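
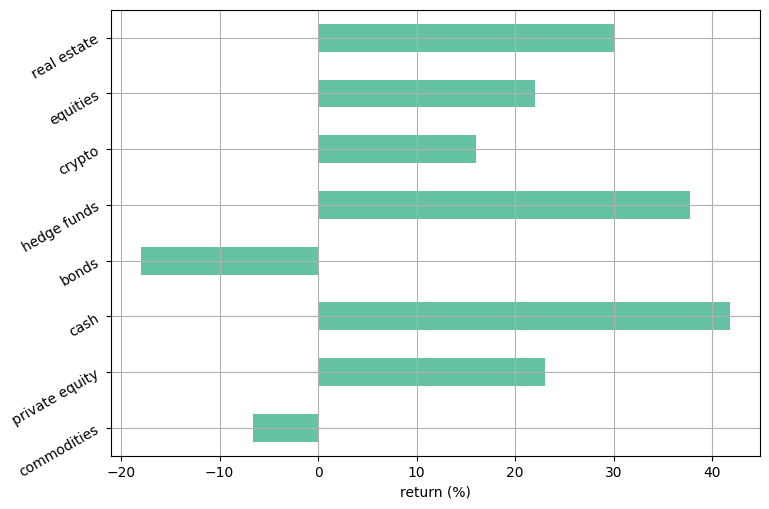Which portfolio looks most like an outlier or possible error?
bonds

bonds ≈ -20; the rest sit between ≈ -5 and ≈ 40.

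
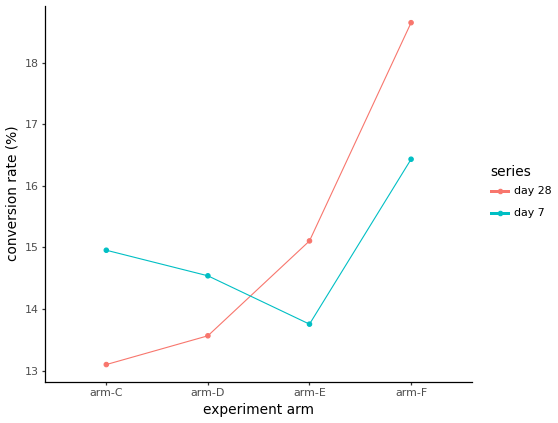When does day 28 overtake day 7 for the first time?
arm-E

arm-D: day 28 ≈ 13.5 vs day 7 ≈ 14.5 (not yet); arm-E: day 28 ≈ 15.0 vs day 7 ≈ 14.0 (first crossover).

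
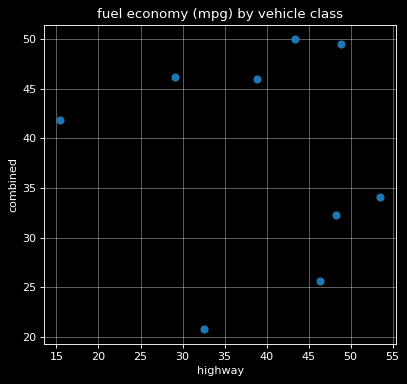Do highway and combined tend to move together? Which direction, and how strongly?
no clear correlation

Points are roughly uncorrelated; weak (|r| ≈ 0.1).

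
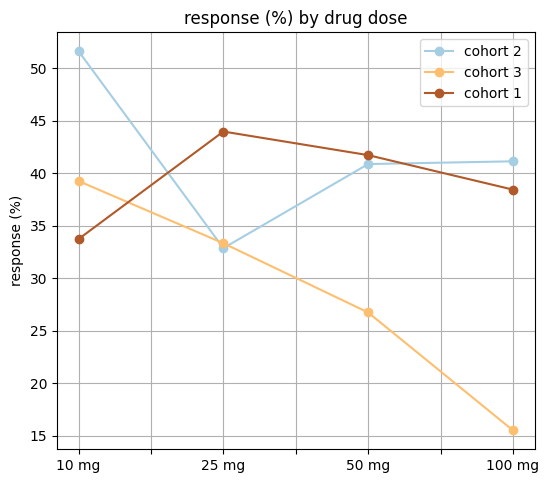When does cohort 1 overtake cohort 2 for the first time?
25 mg

10 mg: cohort 1 ≈ 35 vs cohort 2 ≈ 50 (not yet); 25 mg: cohort 1 ≈ 45 vs cohort 2 ≈ 35 (first crossover).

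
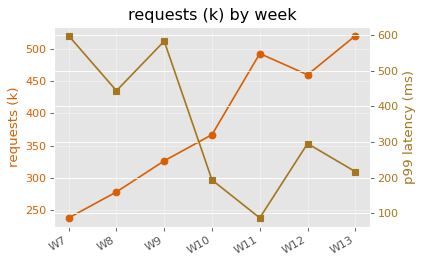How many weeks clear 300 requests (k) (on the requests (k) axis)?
Above 300: W9, W10, W11, W12, W13.

5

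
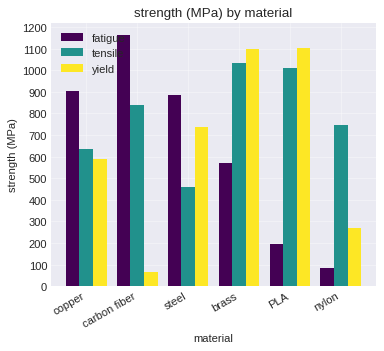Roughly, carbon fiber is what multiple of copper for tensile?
≈ 1.33×

carbon fiber ≈ 800, copper ≈ 600; 800/600 ≈ 1.33.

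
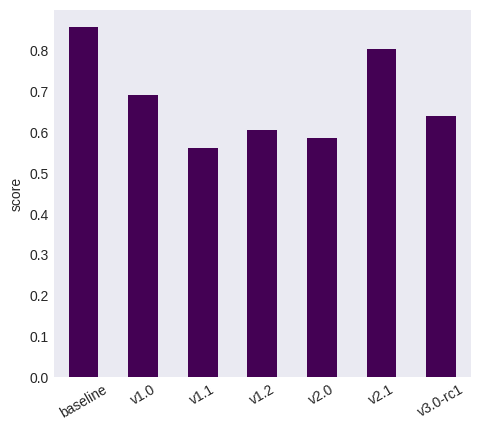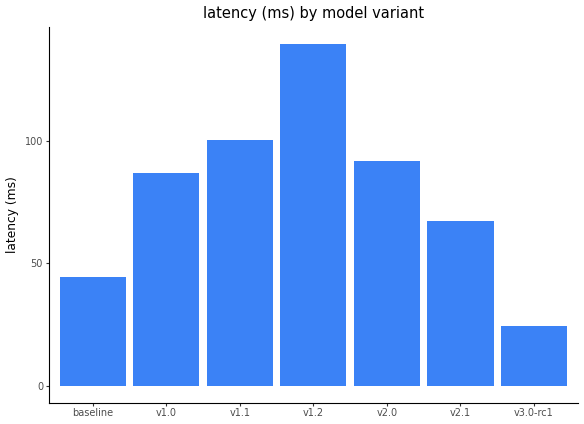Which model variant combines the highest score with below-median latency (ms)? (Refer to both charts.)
Chart 2 median latency (ms) ≈ 80; below-median model variants: baseline, v2.1, v3.0-rc1. Among those, baseline has the highest score (≈ 0.9).

baseline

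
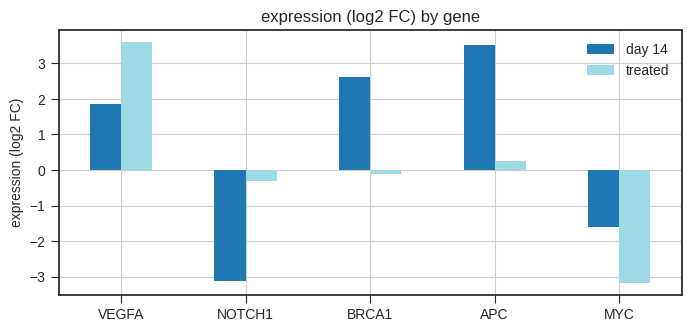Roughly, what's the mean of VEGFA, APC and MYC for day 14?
(2 + 4 + -2) / 3 ≈ 1.

≈ 1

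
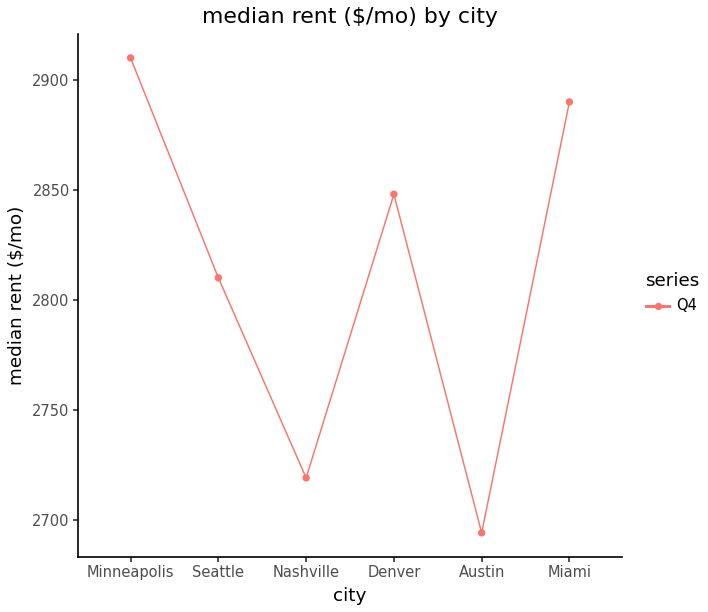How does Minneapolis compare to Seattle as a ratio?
Minneapolis ≈ 2920, Seattle ≈ 2800; 2920/2800 ≈ 1.04.

≈ 1.04×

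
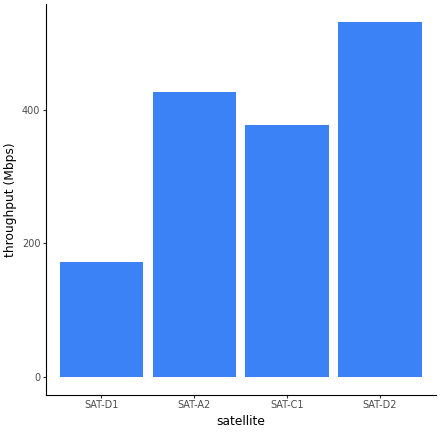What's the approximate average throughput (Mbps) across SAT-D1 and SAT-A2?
≈ 300

(150 + 450) / 2 ≈ 300.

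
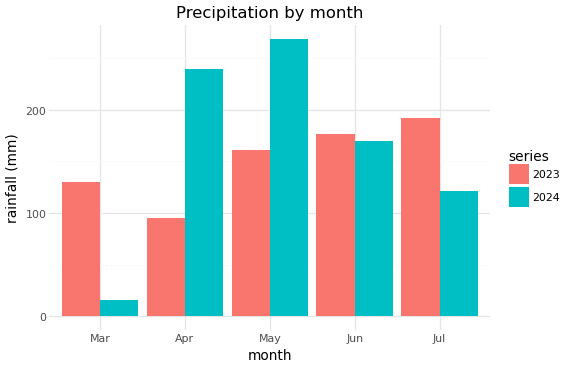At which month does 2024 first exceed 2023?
Mar: 2024 ≈ 25 vs 2023 ≈ 125 (not yet); Apr: 2024 ≈ 250 vs 2023 ≈ 100 (first crossover).

Apr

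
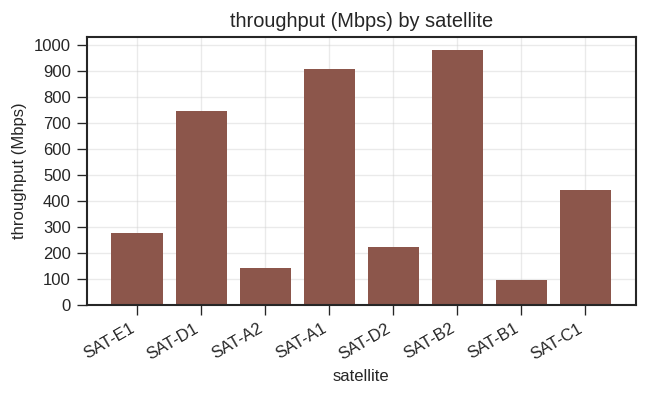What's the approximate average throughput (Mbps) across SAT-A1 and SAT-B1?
(900 + 100) / 2 ≈ 500.

≈ 500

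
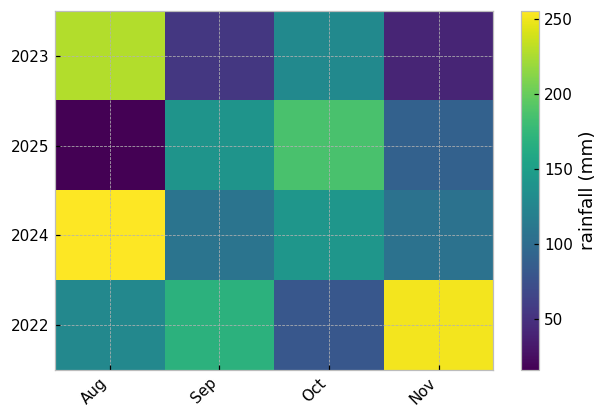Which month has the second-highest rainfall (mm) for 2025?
Sep

Top 3 for 2025: Oct ≈ 180, Sep ≈ 140, Nov ≈ 100.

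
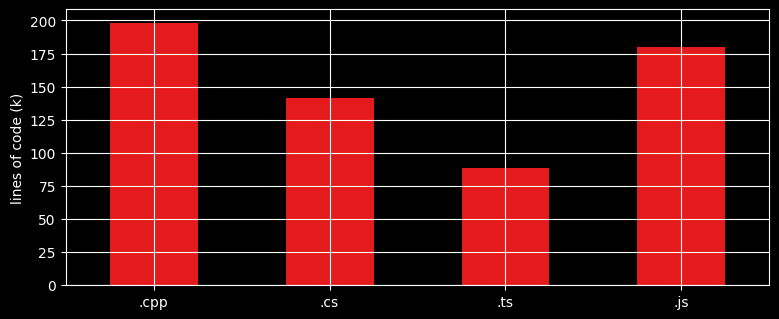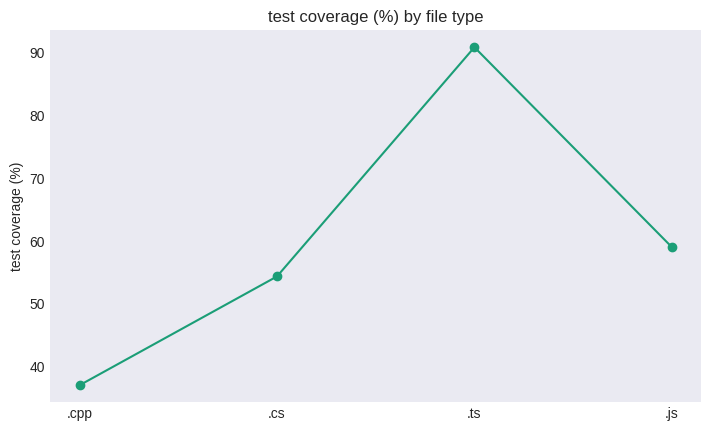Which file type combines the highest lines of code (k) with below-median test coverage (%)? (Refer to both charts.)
.cpp

Chart 2 median test coverage (%) ≈ 60; below-median file types: .cpp, .cs. Among those, .cpp has the highest lines of code (k) (≈ 200).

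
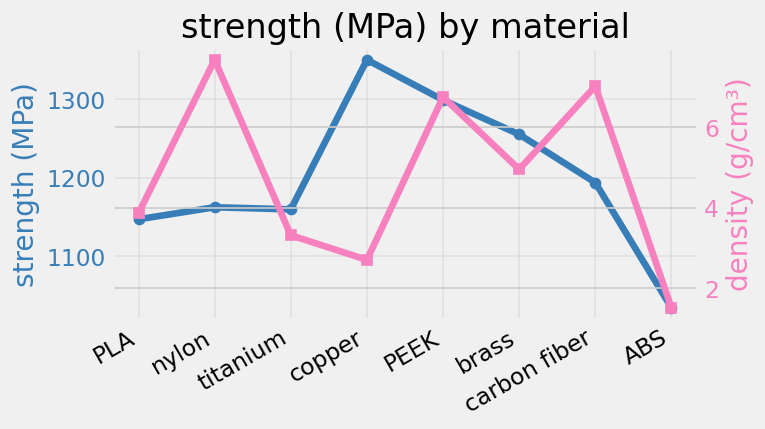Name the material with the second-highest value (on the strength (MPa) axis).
Top 3 (on the strength (MPa) axis): copper ≈ 1350, PEEK ≈ 1300, brass ≈ 1250.

PEEK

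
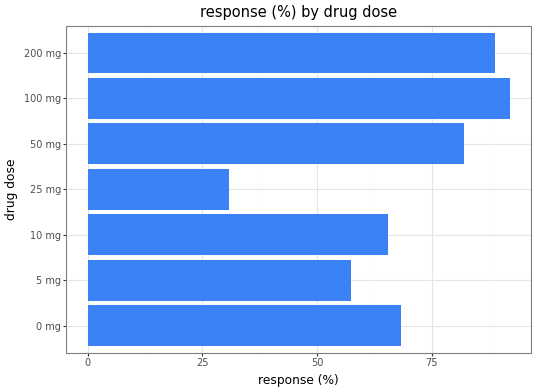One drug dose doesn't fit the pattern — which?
25 mg

25 mg ≈ 30; the rest sit between ≈ 60 and ≈ 90.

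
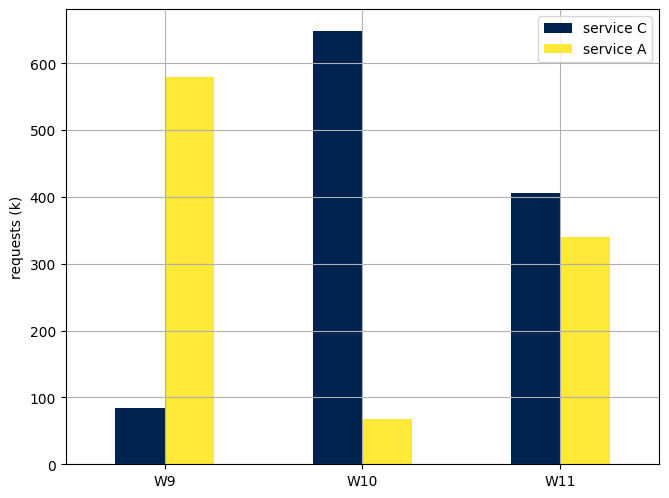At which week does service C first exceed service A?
W10

W9: service C ≈ 100 vs service A ≈ 600 (not yet); W10: service C ≈ 600 vs service A ≈ 100 (first crossover).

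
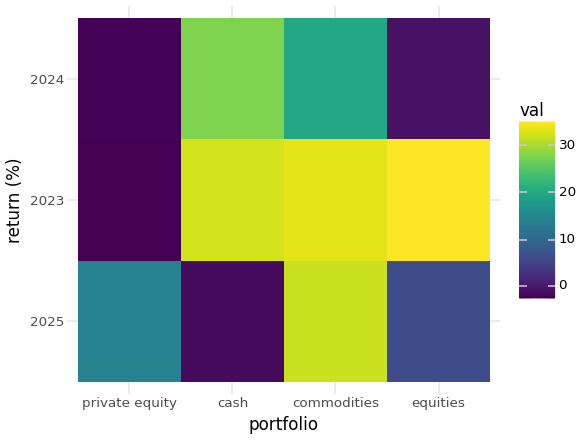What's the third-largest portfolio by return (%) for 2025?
equities

Top 4 for 2025: commodities ≈ 30, private equity ≈ 15, equities ≈ 5, cash ≈ 0.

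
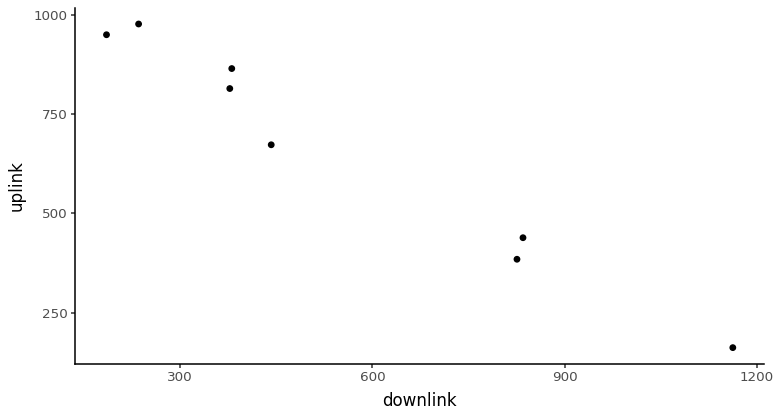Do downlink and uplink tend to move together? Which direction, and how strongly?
Points are negatively correlated; strong (|r| ≈ 1.0).

negative, strong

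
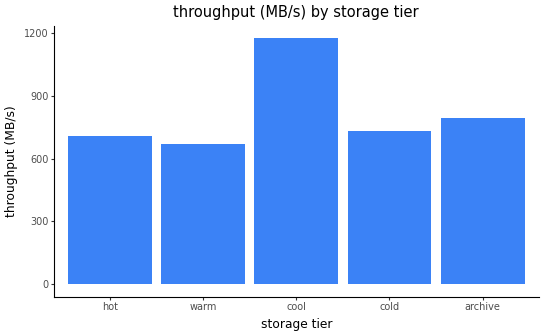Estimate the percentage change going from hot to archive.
hot ≈ 700, archive ≈ 800; (800 − 700) / 700 ≈ +14.3%.

≈ +14.3%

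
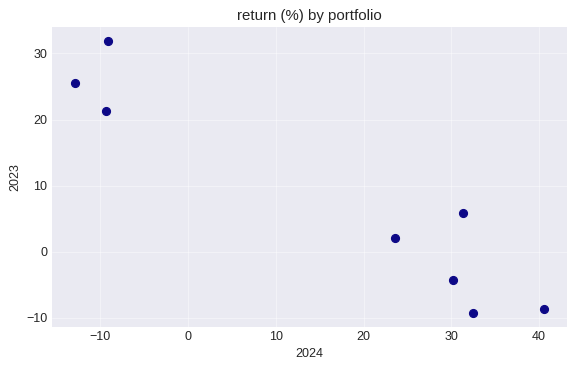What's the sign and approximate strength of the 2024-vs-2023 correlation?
Points are negatively correlated; strong (|r| ≈ 1.0).

negative, strong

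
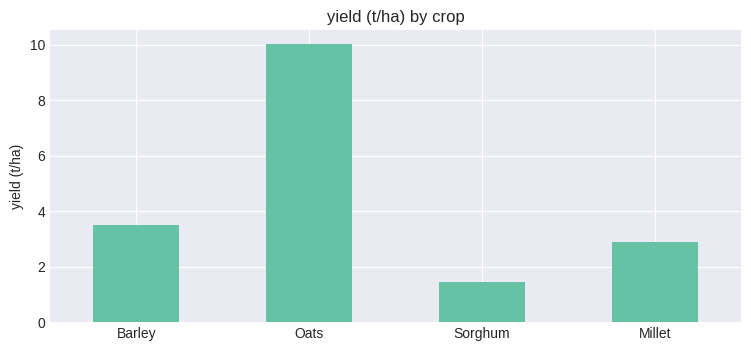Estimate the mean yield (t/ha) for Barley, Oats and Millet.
(4 + 10 + 3) / 3 ≈ 6.

≈ 6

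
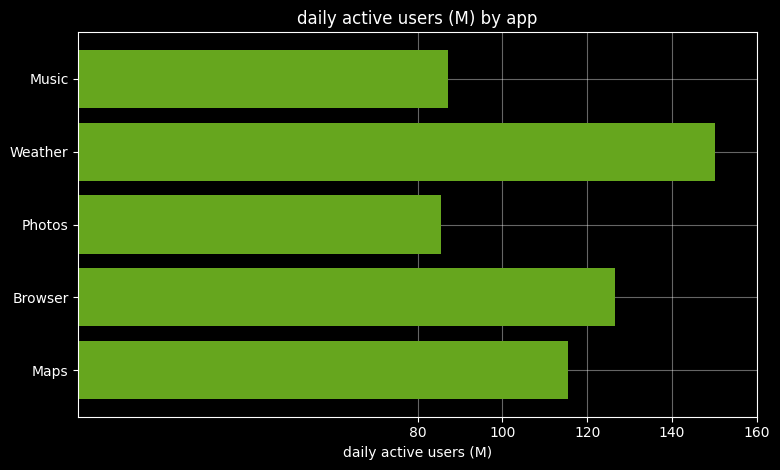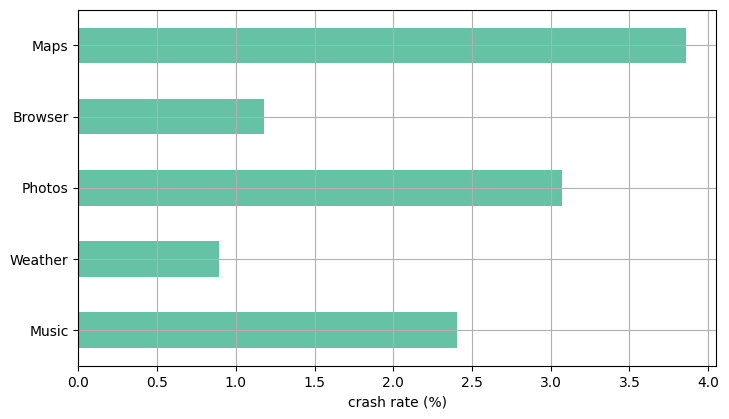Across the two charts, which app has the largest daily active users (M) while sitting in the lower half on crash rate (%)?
Weather

Chart 2 median crash rate (%) ≈ 2.5; below-median apps: Weather, Browser. Among those, Weather has the highest daily active users (M) (≈ 160).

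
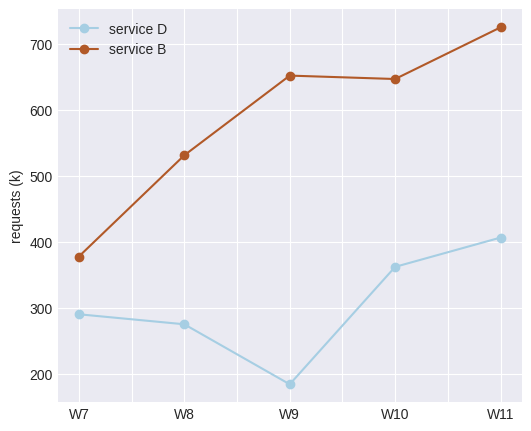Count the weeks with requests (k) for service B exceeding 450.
Above 450: W8, W9, W10, W11.

4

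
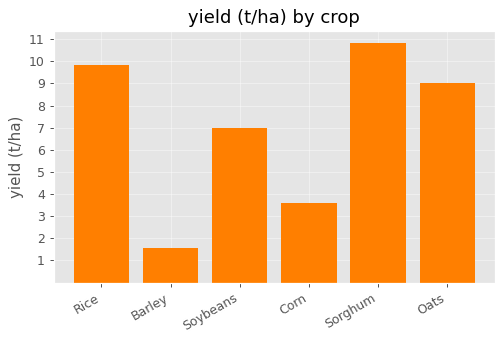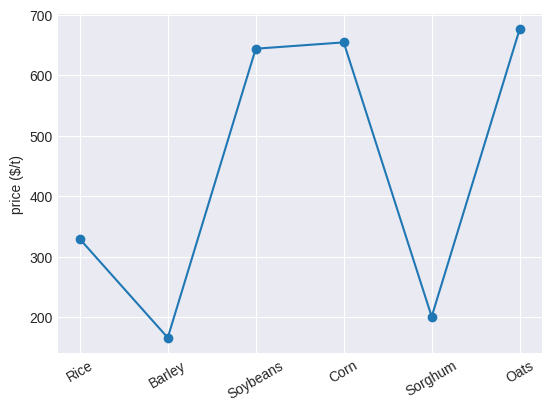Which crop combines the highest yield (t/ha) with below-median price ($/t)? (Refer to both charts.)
Chart 2 median price ($/t) ≈ 500; below-median crops: Rice, Barley, Sorghum. Among those, Sorghum has the highest yield (t/ha) (≈ 11).

Sorghum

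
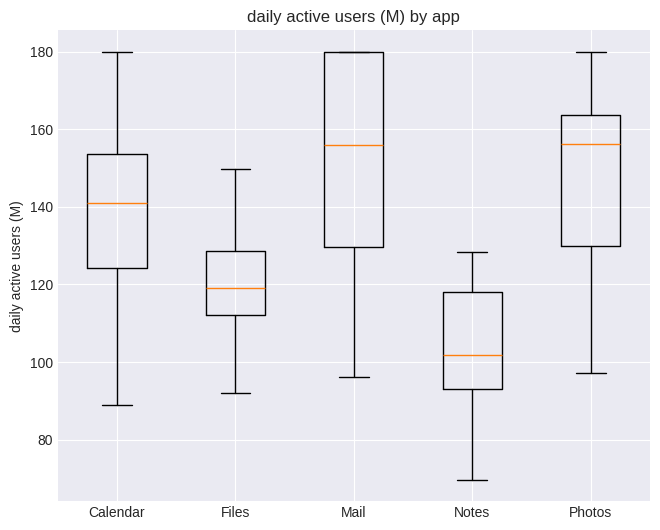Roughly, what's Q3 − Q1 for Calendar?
≈ 30

Q3 ≈ 150, Q1 ≈ 120; IQR ≈ 30.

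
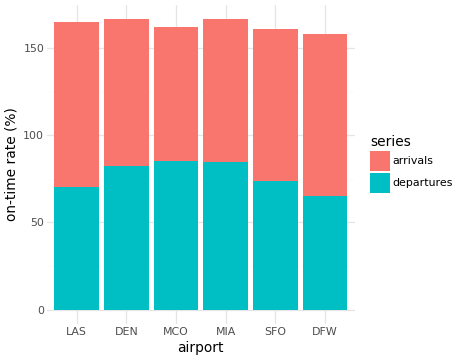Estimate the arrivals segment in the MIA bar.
arrivals top ≈ 160, bottom ≈ 80; segment ≈ 80.

≈ 80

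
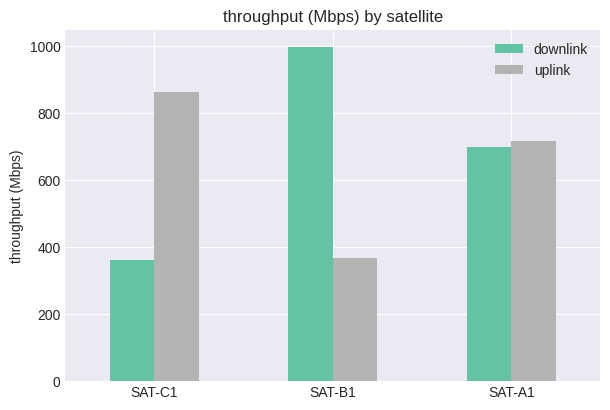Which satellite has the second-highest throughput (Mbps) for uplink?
Top 3 for uplink: SAT-C1 ≈ 900, SAT-A1 ≈ 700, SAT-B1 ≈ 400.

SAT-A1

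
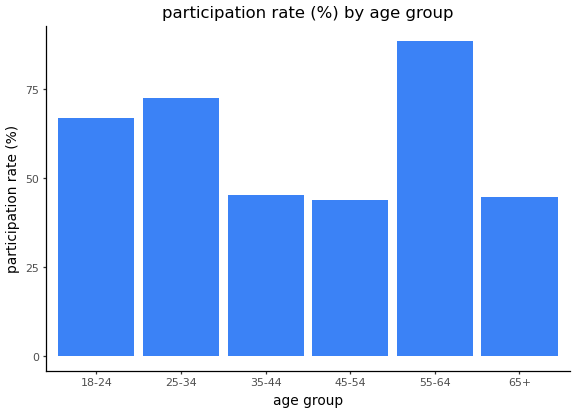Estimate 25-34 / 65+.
≈ 1.75×

25-34 ≈ 70, 65+ ≈ 40; 70/40 ≈ 1.75.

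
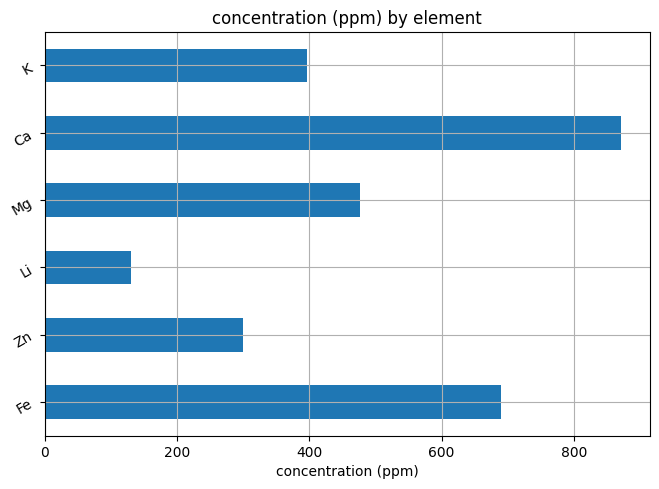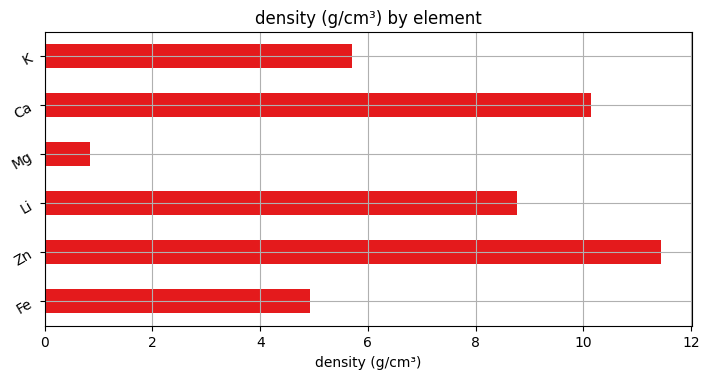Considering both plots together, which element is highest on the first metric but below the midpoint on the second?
Fe

Chart 2 median density (g/cm³) ≈ 8; below-median elements: Fe, Mg, K. Among those, Fe has the highest concentration (ppm) (≈ 700).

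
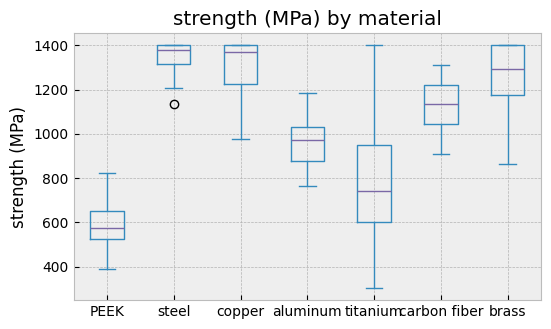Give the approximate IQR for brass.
Q3 ≈ 1400, Q1 ≈ 1200; IQR ≈ 200.

≈ 200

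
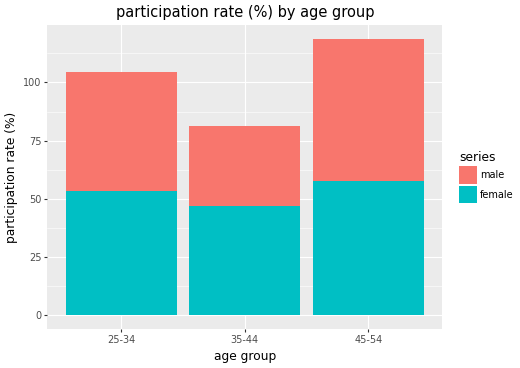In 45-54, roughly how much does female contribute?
≈ 60

female top ≈ 60, bottom ≈ 0; segment ≈ 60.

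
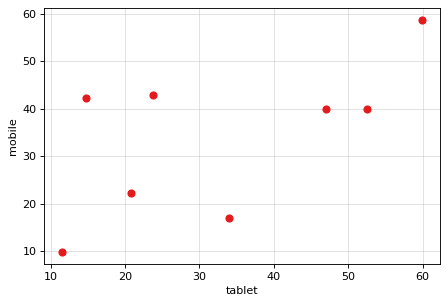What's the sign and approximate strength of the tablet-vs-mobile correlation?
positive, moderate

Points are positively correlated; moderate (|r| ≈ 0.6).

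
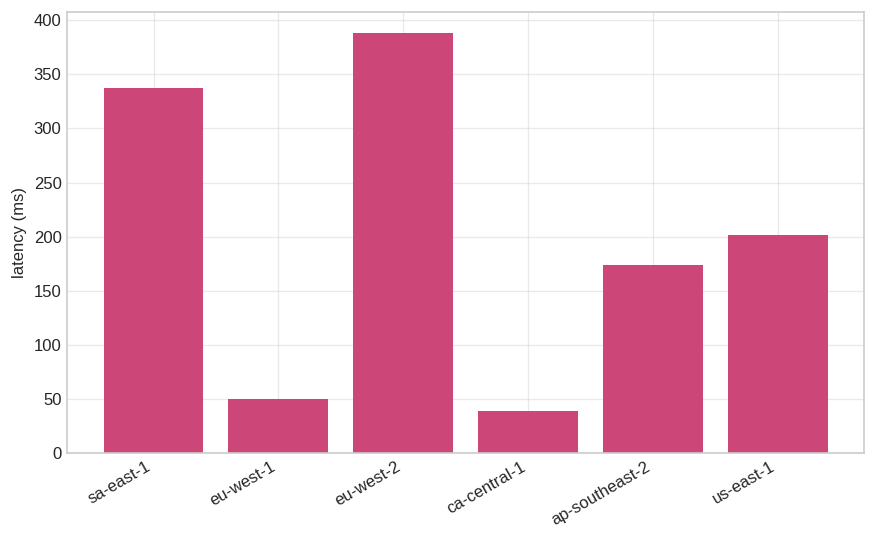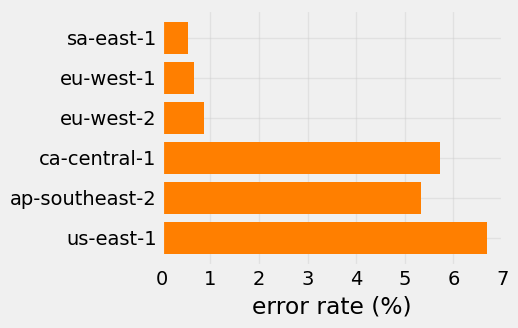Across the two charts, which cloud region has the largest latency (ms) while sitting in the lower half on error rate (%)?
eu-west-2

Chart 2 median error rate (%) ≈ 3; below-median cloud regions: sa-east-1, eu-west-1, eu-west-2. Among those, eu-west-2 has the highest latency (ms) (≈ 400).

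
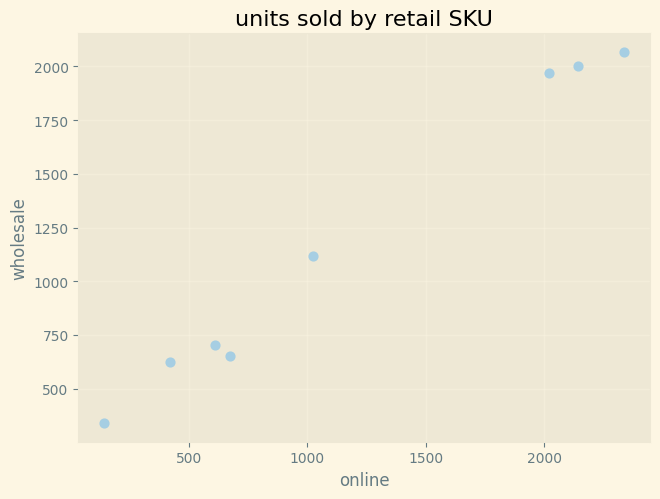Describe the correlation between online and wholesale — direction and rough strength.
Points are positively correlated; strong (|r| ≈ 1.0).

positive, strong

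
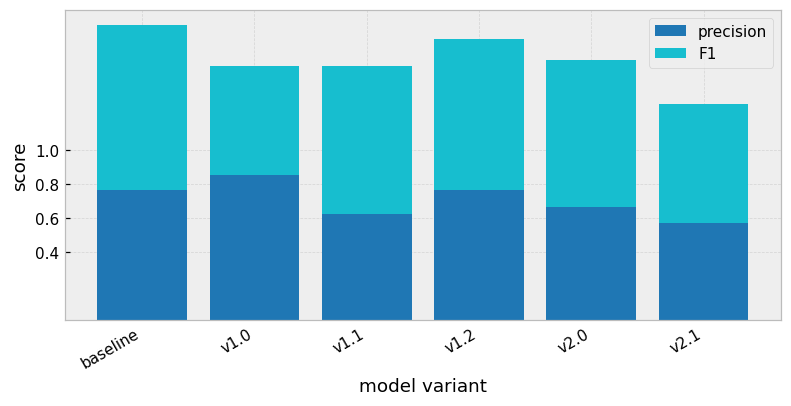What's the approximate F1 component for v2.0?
≈ 1.0

F1 top ≈ 1.6, bottom ≈ 0.6; segment ≈ 1.0.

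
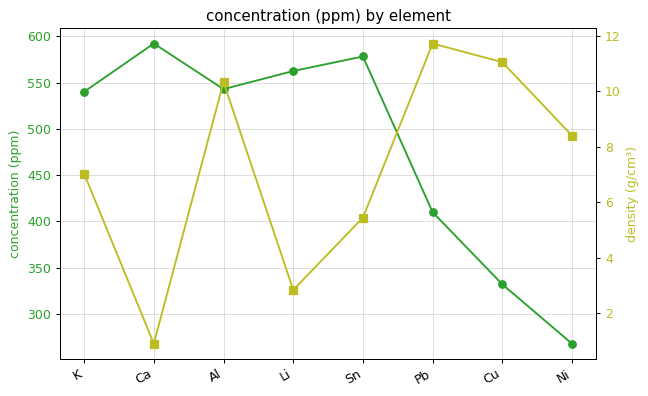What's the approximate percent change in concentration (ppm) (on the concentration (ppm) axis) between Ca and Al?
Ca ≈ 600, Al ≈ 550; (550 − 600) / 600 ≈ -8.3%.

≈ -8.3%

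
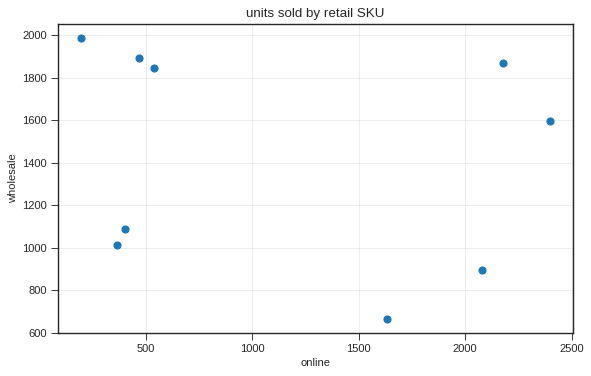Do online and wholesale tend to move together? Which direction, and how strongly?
no clear correlation

Points are roughly uncorrelated; weak (|r| ≈ 0.2).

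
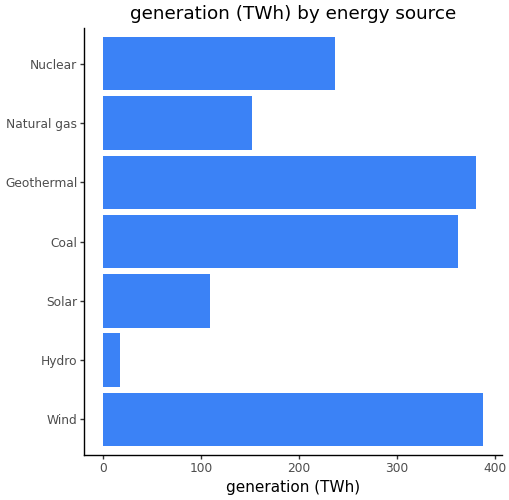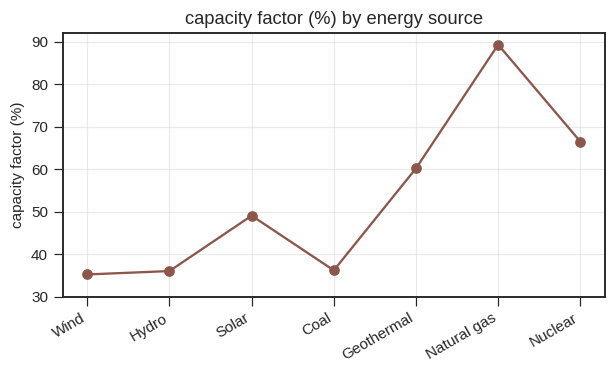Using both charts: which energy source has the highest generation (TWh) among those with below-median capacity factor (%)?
Wind

Chart 2 median capacity factor (%) ≈ 50; below-median energy sources: Wind, Hydro, Coal. Among those, Wind has the highest generation (TWh) (≈ 400).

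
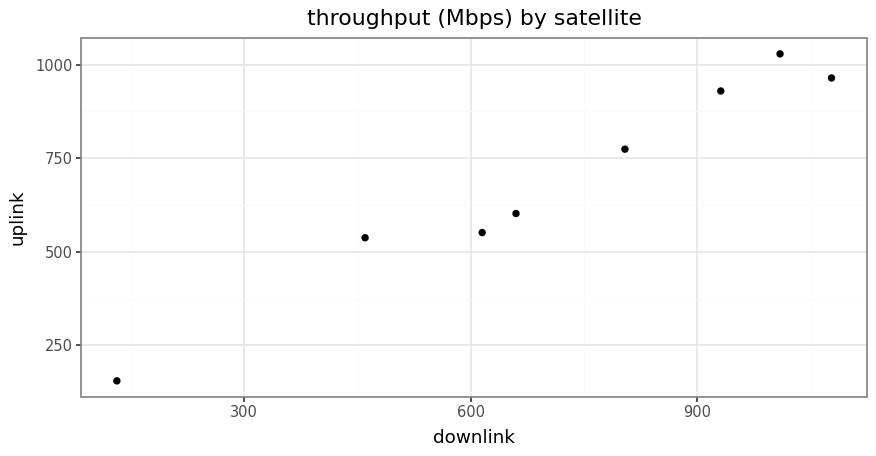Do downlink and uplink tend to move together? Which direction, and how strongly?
positive, strong

Points are positively correlated; strong (|r| ≈ 1.0).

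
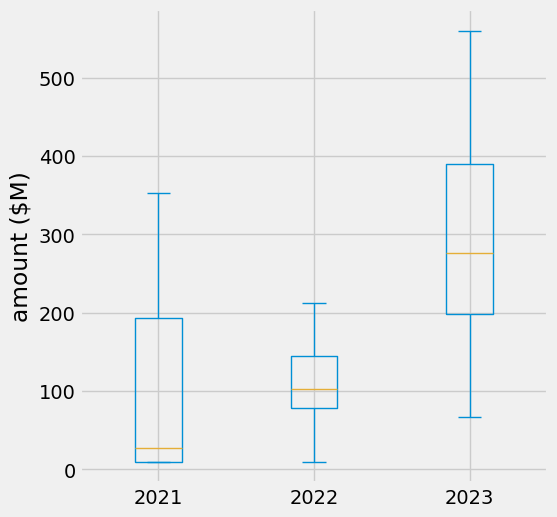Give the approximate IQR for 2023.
Q3 ≈ 400, Q1 ≈ 200; IQR ≈ 200.

≈ 200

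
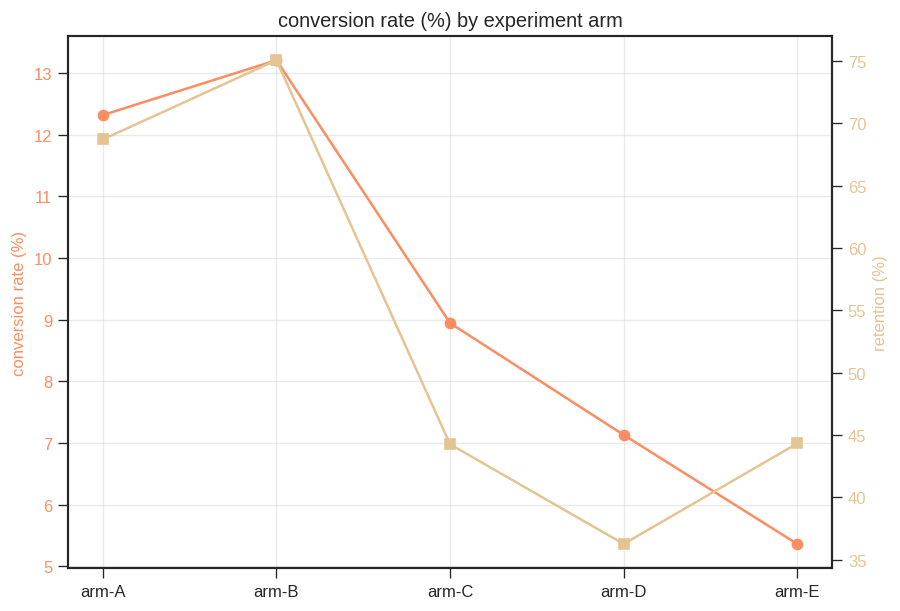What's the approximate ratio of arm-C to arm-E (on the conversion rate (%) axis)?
≈ 1.8×

arm-C ≈ 9, arm-E ≈ 5; 9/5 ≈ 1.8.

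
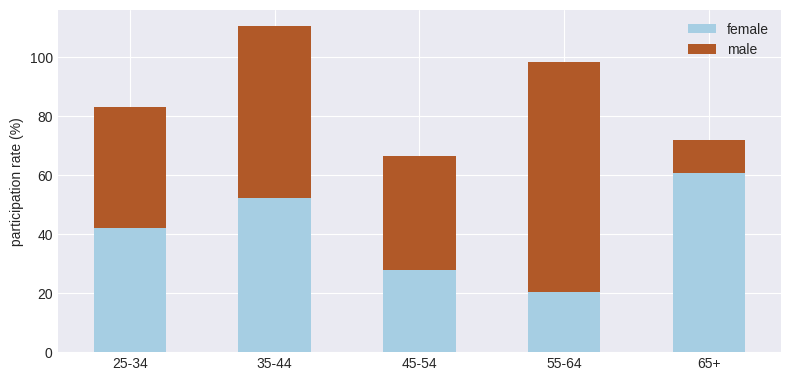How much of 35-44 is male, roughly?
male top ≈ 110, bottom ≈ 50; segment ≈ 60.

≈ 60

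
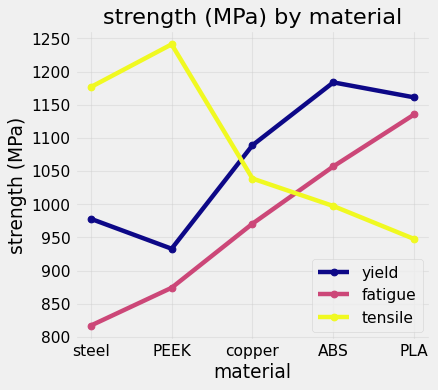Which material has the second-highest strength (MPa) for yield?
Top 3 for yield: ABS ≈ 1200, PLA ≈ 1150, copper ≈ 1100.

PLA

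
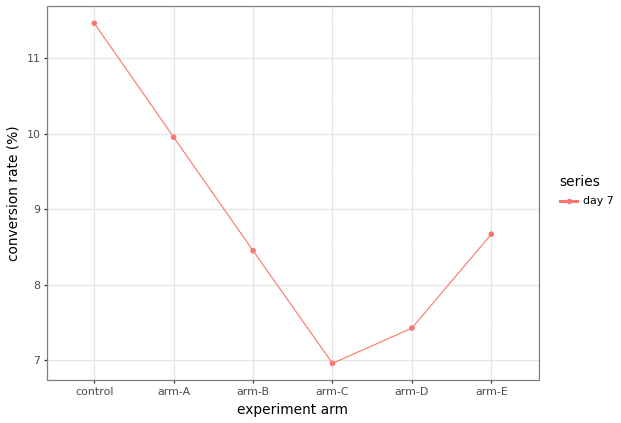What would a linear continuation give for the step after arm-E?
≈ 9.25

Last three: 7.0, 7.5, 8.5 → slope ≈ 0.75/step → next ≈ 9.25.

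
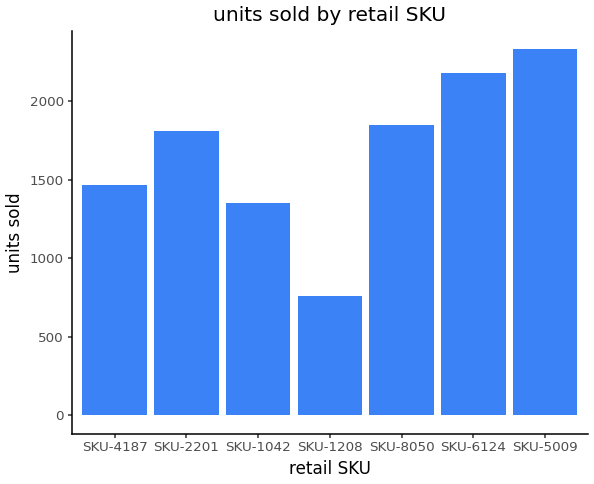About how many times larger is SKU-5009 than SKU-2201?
SKU-5009 ≈ 2400, SKU-2201 ≈ 1800; 2400/1800 ≈ 1.33.

≈ 1.33×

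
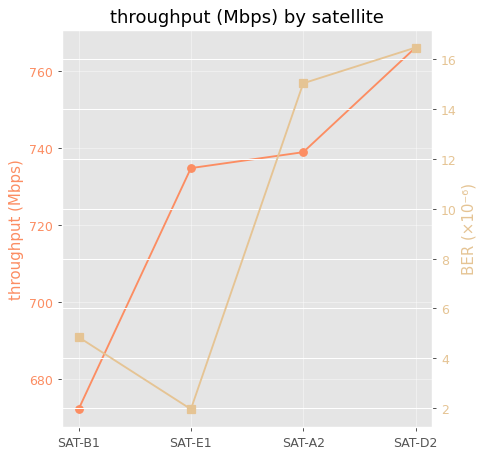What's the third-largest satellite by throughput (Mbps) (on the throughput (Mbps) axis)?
Top 4 (on the throughput (Mbps) axis): SAT-D2 ≈ 770, SAT-A2 ≈ 740, SAT-E1 ≈ 730, SAT-B1 ≈ 670.

SAT-E1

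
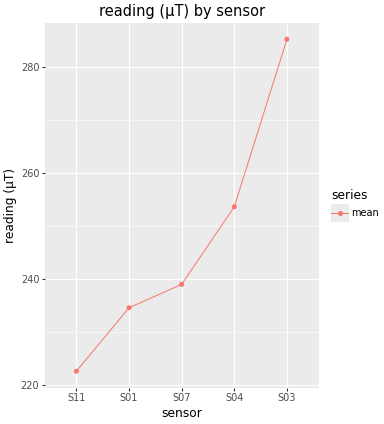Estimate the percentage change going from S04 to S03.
≈ +16%

S04 ≈ 250, S03 ≈ 290; (290 − 250) / 250 ≈ +16%.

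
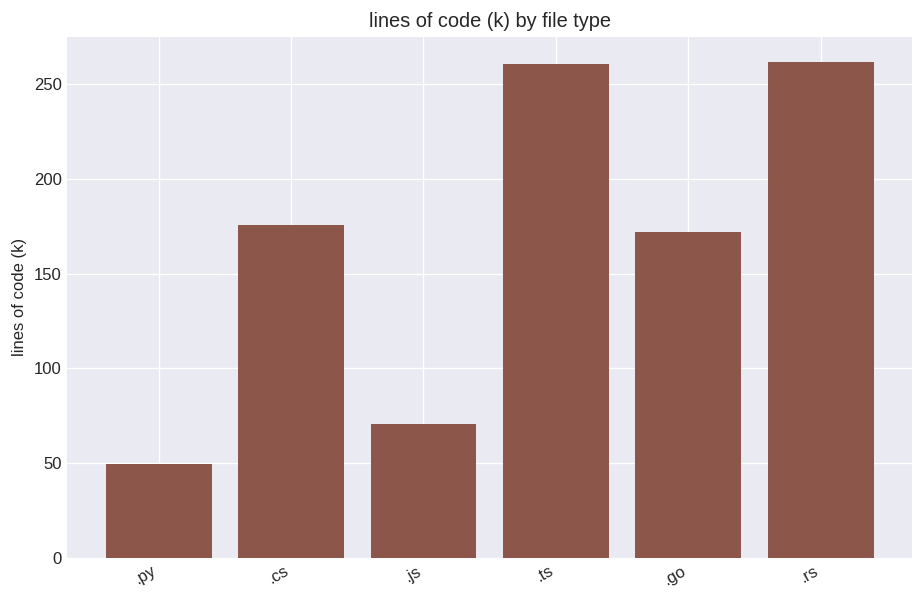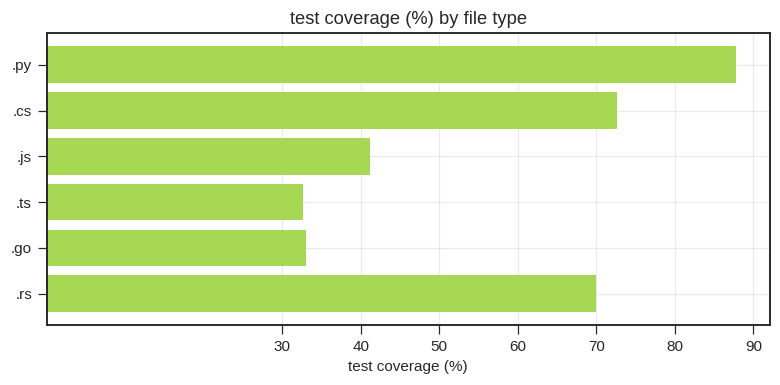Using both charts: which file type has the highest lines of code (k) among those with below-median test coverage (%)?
Chart 2 median test coverage (%) ≈ 60; below-median file types: .js, .ts, .go. Among those, .ts has the highest lines of code (k) (≈ 250).

.ts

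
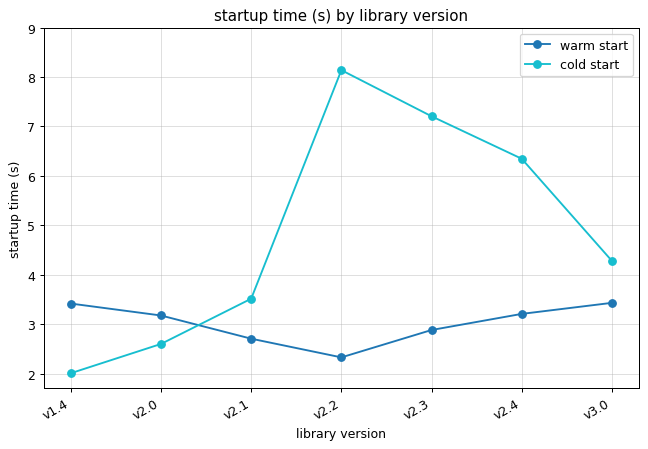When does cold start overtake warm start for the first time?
v2.1

v2.0: cold start ≈ 3 vs warm start ≈ 3 (not yet); v2.1: cold start ≈ 4 vs warm start ≈ 3 (first crossover).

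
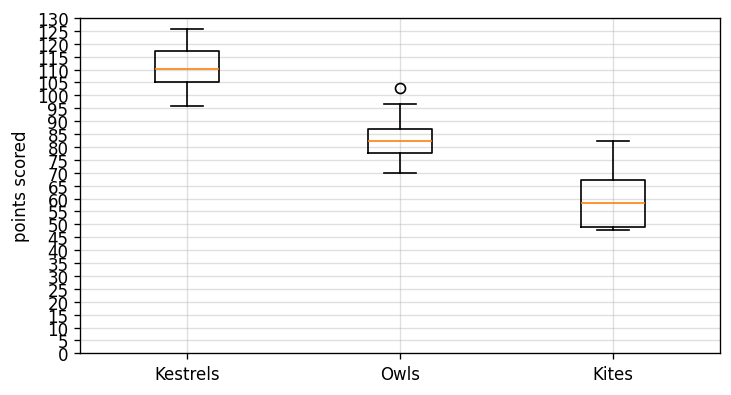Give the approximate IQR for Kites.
≈ 15

Q3 ≈ 65, Q1 ≈ 50; IQR ≈ 15.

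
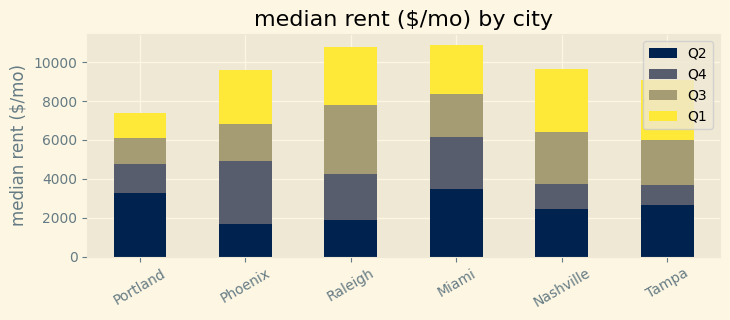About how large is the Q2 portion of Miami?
Q2 top ≈ 3000, bottom ≈ 0; segment ≈ 3000.

≈ 3000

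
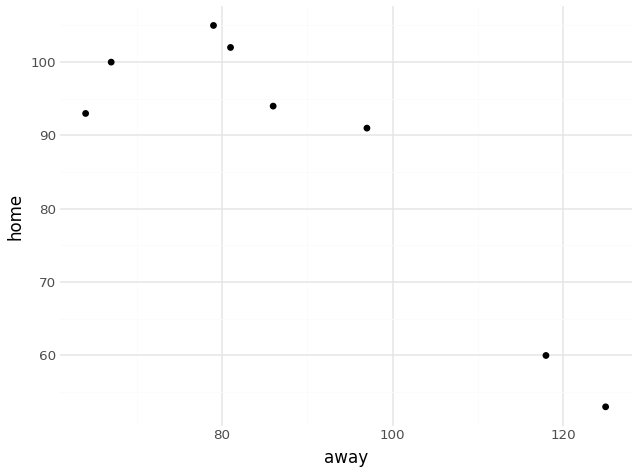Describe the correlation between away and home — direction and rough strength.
Points are negatively correlated; strong (|r| ≈ 0.9).

negative, strong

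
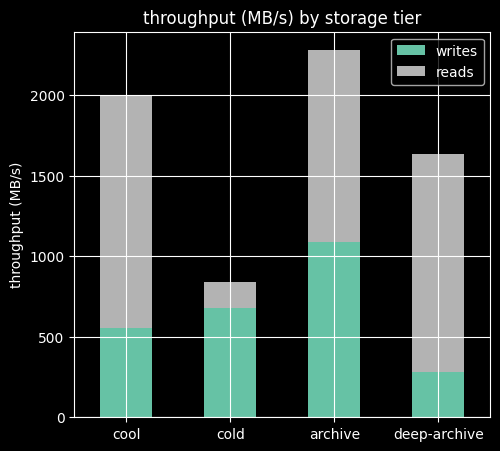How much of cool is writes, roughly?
writes top ≈ 600, bottom ≈ 0; segment ≈ 600.

≈ 600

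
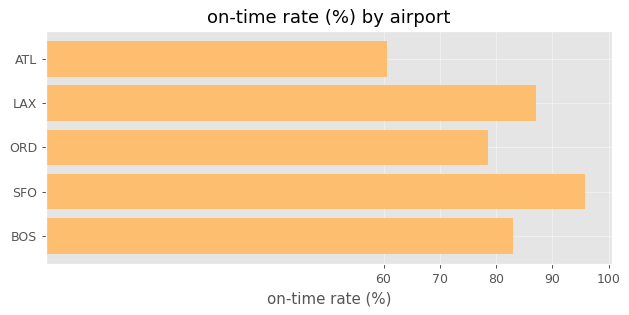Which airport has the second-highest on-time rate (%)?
Top 3: SFO ≈ 100, LAX ≈ 90, BOS ≈ 80.

LAX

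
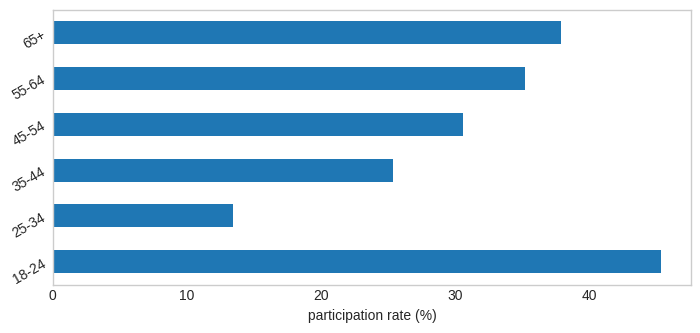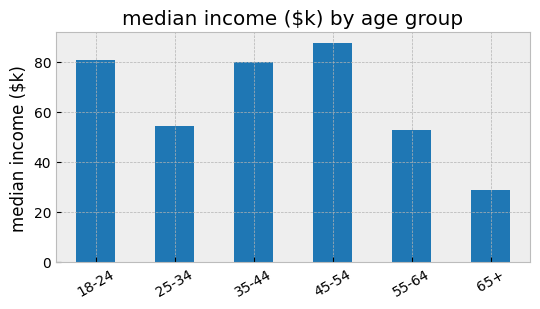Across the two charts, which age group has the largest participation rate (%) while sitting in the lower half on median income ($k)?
65+

Chart 2 median median income ($k) ≈ 70; below-median age groups: 25-34, 55-64, 65+. Among those, 65+ has the highest participation rate (%) (≈ 40).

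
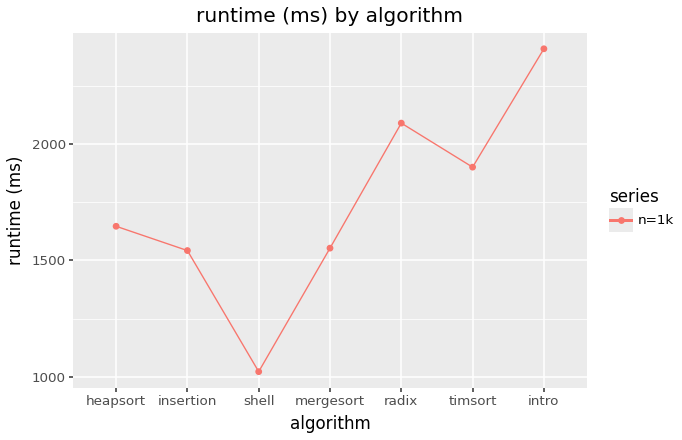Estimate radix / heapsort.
≈ 1.25×

radix ≈ 2000, heapsort ≈ 1600; 2000/1600 ≈ 1.25.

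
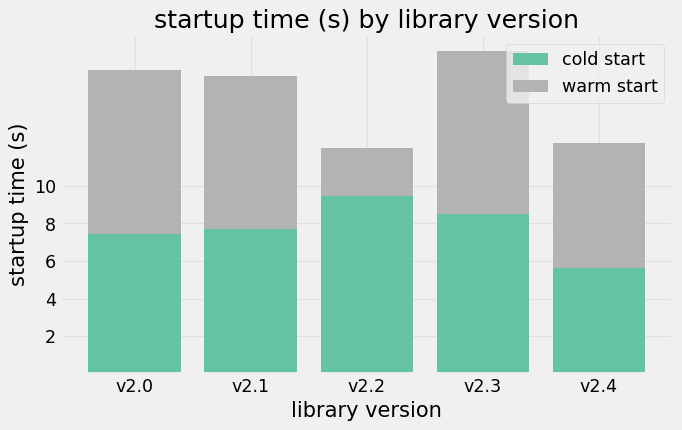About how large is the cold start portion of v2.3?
cold start top ≈ 8, bottom ≈ 0; segment ≈ 8.

≈ 8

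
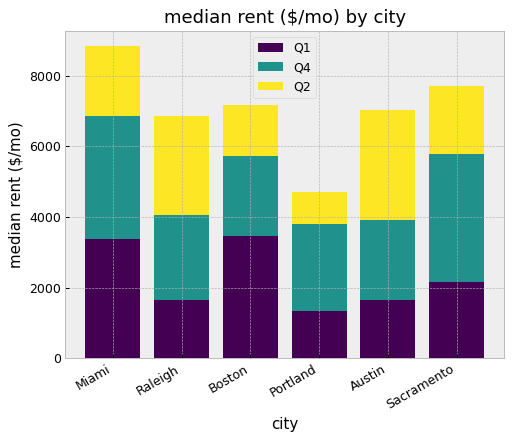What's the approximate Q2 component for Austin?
≈ 3000

Q2 top ≈ 7000, bottom ≈ 4000; segment ≈ 3000.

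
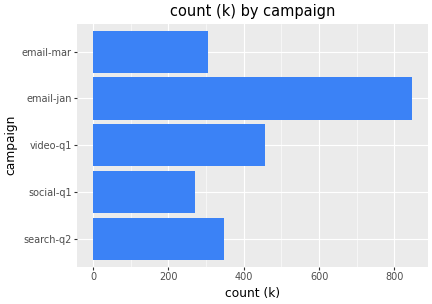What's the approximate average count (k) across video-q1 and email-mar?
(500 + 300) / 2 ≈ 400.

≈ 400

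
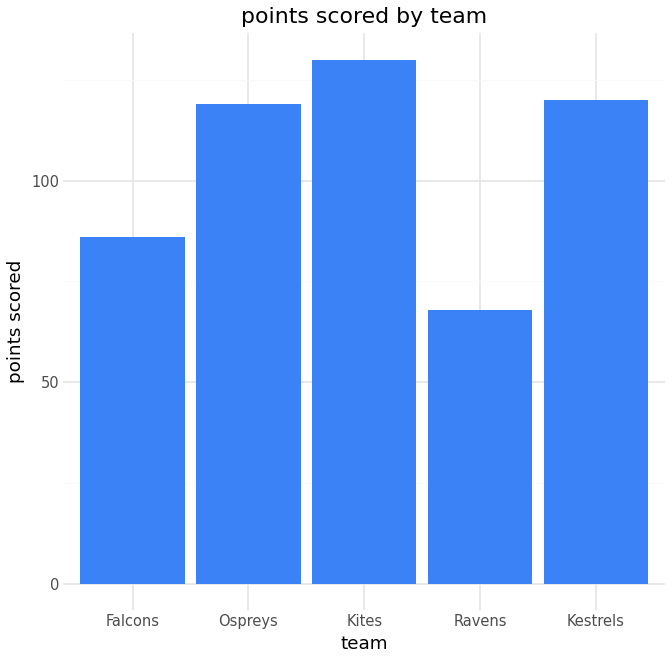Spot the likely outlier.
Ravens

Ravens ≈ 60; the rest sit between ≈ 80 and ≈ 120.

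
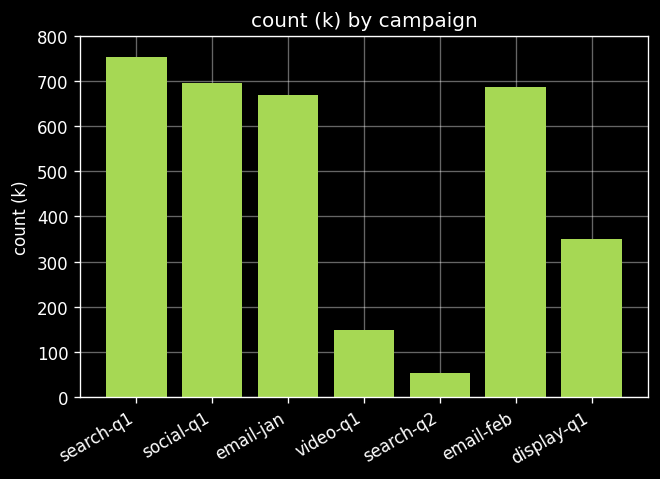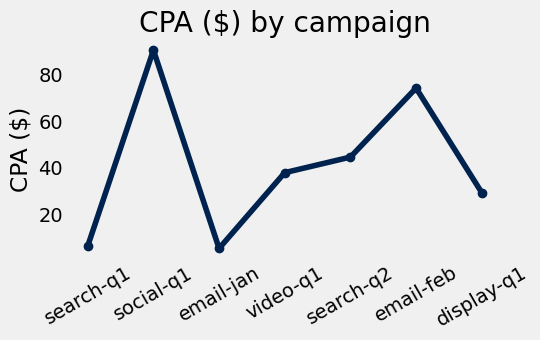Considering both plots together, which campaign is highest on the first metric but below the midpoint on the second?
search-q1

Chart 2 median CPA ($) ≈ 40; below-median campaigns: search-q1, email-jan, display-q1. Among those, search-q1 has the highest count (k) (≈ 800).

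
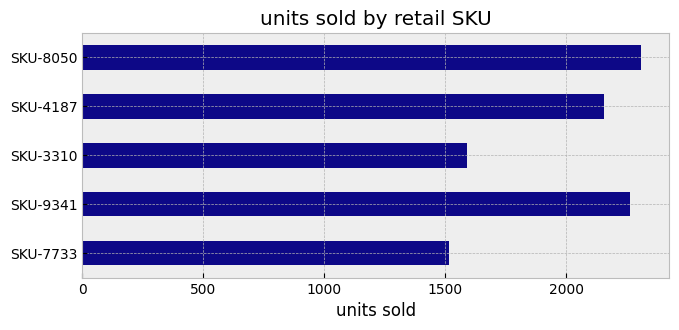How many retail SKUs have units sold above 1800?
Above 1800: SKU-9341, SKU-4187, SKU-8050.

3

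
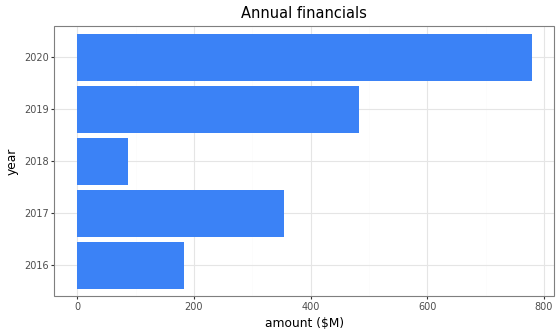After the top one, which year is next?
Top 3: 2020 ≈ 800, 2019 ≈ 500, 2017 ≈ 400.

2019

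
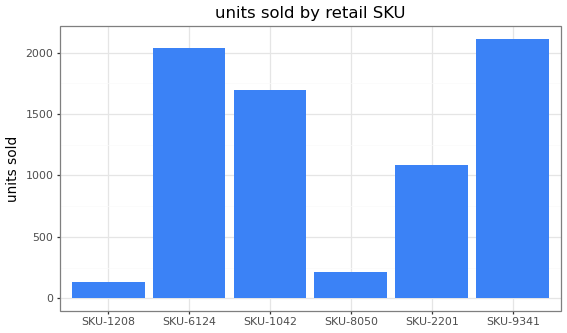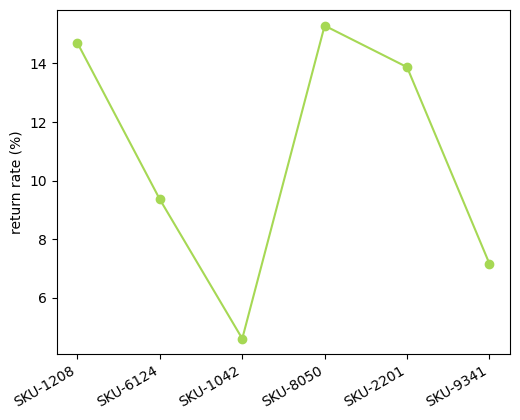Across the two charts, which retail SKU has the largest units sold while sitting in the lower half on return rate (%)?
SKU-9341

Chart 2 median return rate (%) ≈ 12; below-median retail SKUs: SKU-6124, SKU-1042, SKU-9341. Among those, SKU-9341 has the highest units sold (≈ 2200).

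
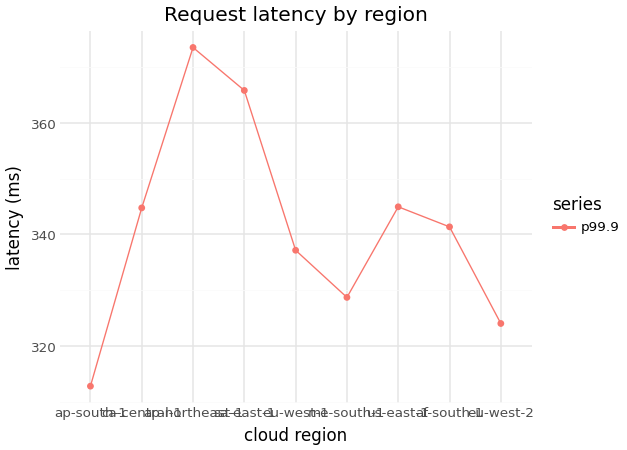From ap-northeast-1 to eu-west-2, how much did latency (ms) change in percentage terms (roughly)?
ap-northeast-1 ≈ 370, eu-west-2 ≈ 320; (320 − 370) / 370 ≈ -13.5%.

≈ -13.5%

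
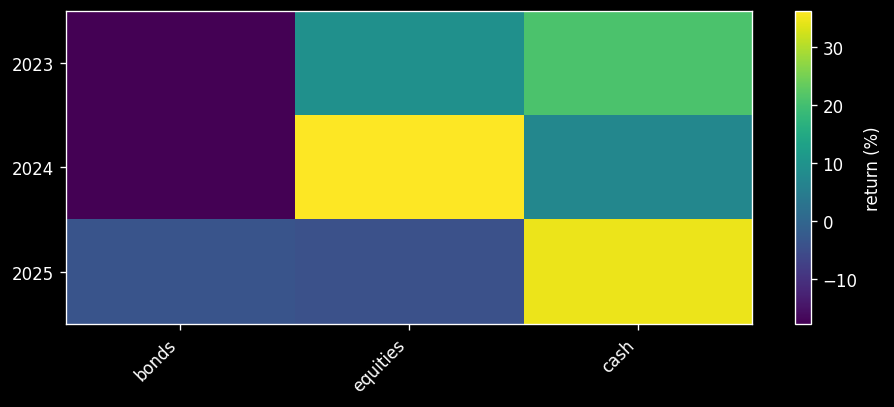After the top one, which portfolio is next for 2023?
Top 3 for 2023: cash ≈ 20, equities ≈ 10, bonds ≈ -20.

equities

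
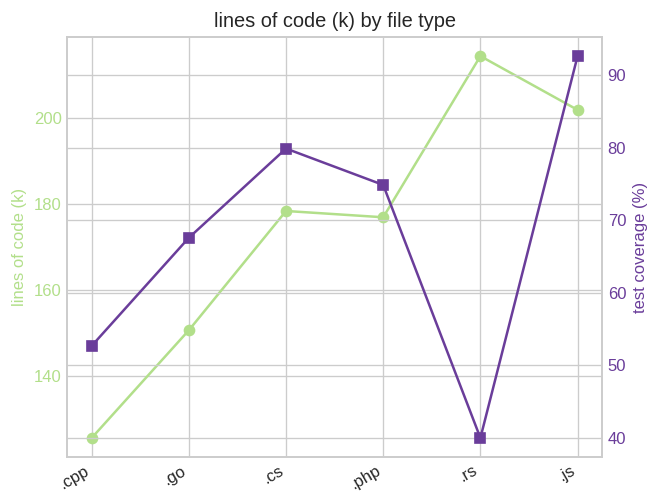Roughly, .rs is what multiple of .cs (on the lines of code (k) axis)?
≈ 1.17×

.rs ≈ 210, .cs ≈ 180; 210/180 ≈ 1.17.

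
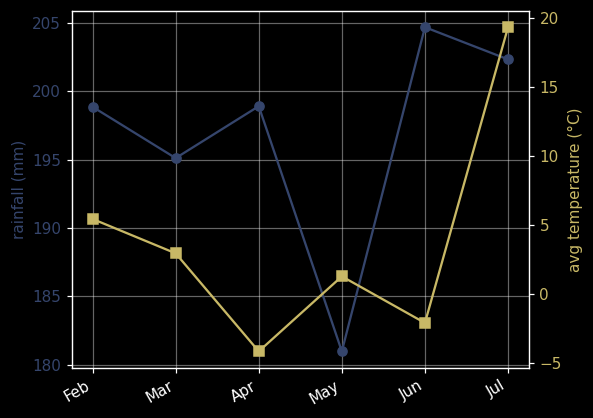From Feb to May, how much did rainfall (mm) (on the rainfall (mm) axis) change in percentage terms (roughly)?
≈ -9.1%

Feb ≈ 198, May ≈ 180; (180 − 198) / 198 ≈ -9.1%.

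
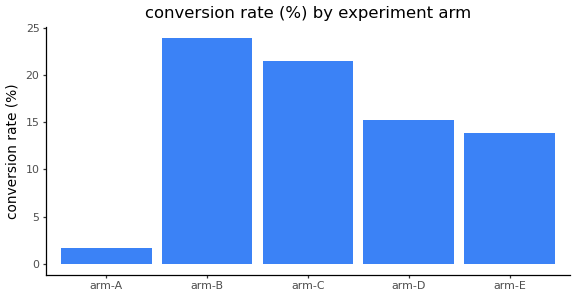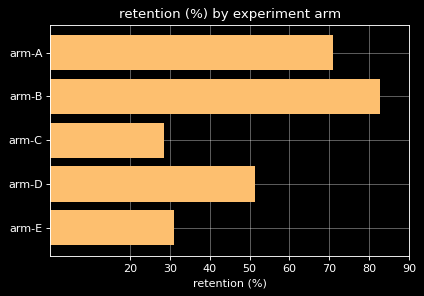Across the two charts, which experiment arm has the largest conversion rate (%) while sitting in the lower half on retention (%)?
arm-C

Chart 2 median retention (%) ≈ 50; below-median experiment arms: arm-C, arm-E. Among those, arm-C has the highest conversion rate (%) (≈ 20).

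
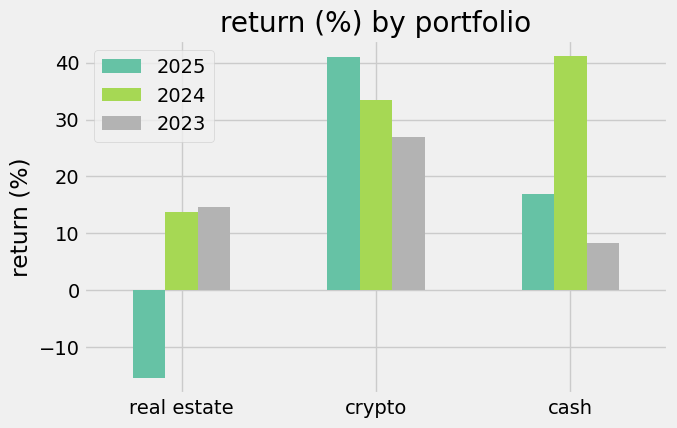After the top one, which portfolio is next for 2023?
Top 3 for 2023: crypto ≈ 25, real estate ≈ 15, cash ≈ 10.

real estate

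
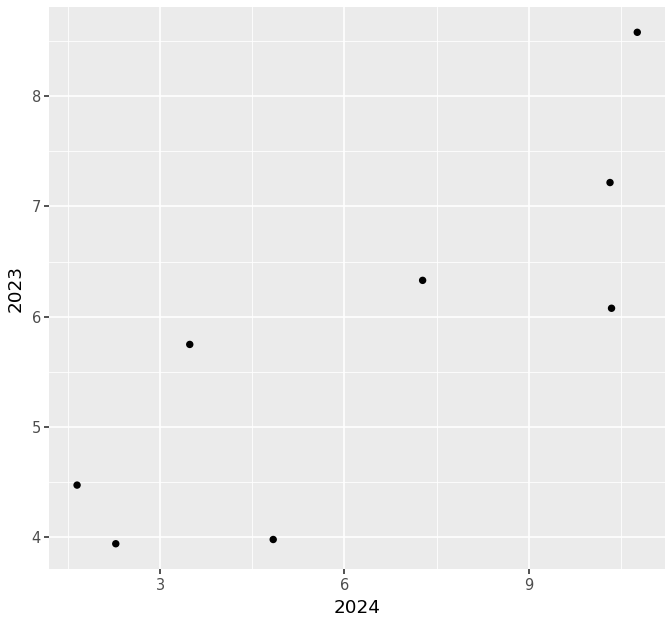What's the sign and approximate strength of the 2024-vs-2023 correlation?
Points are positively correlated; strong (|r| ≈ 0.8).

positive, strong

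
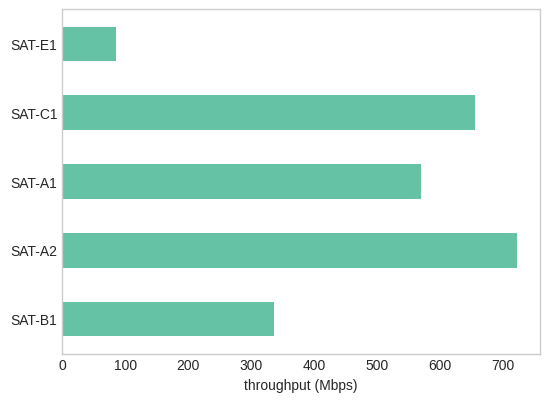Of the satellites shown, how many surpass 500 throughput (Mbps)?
3

Above 500: SAT-A2, SAT-A1, SAT-C1.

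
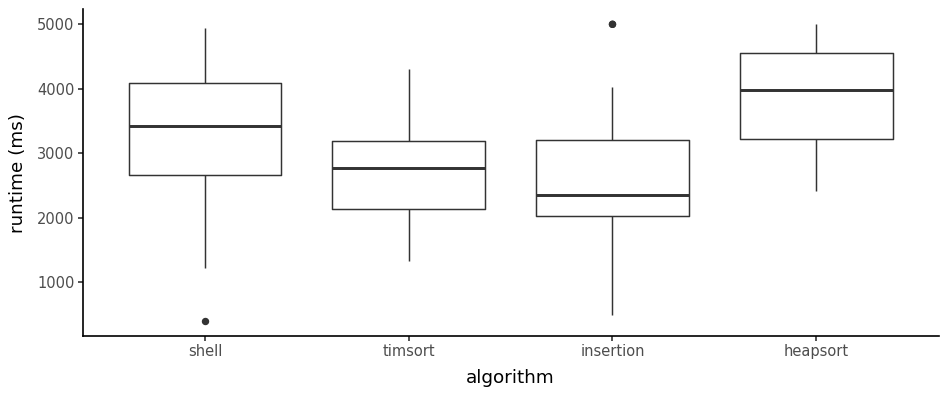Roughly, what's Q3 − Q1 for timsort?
≈ 1000

Q3 ≈ 3200, Q1 ≈ 2200; IQR ≈ 1000.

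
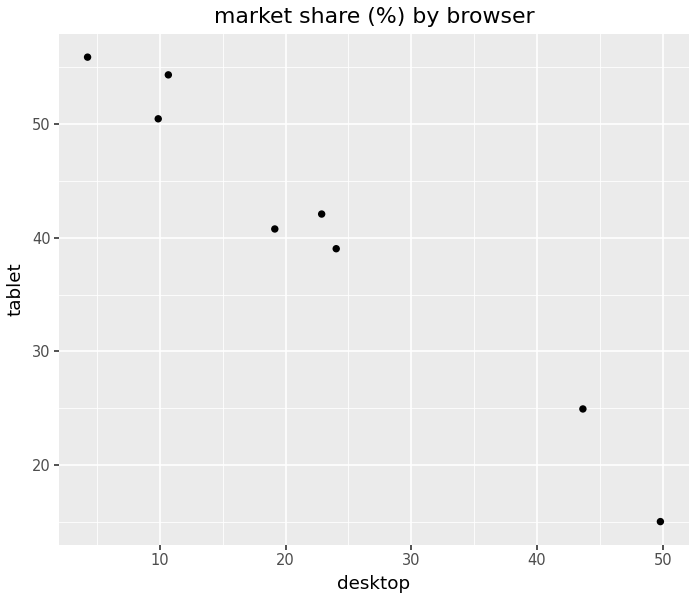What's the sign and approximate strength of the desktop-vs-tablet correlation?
Points are negatively correlated; strong (|r| ≈ 1.0).

negative, strong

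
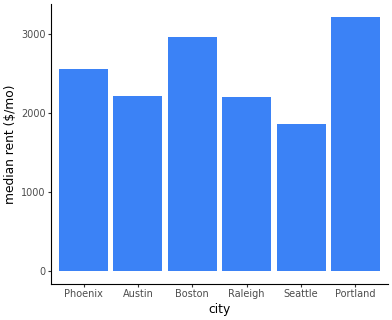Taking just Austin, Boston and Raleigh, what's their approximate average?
(2000 + 3000 + 2000) / 3 ≈ 2333.

≈ 2333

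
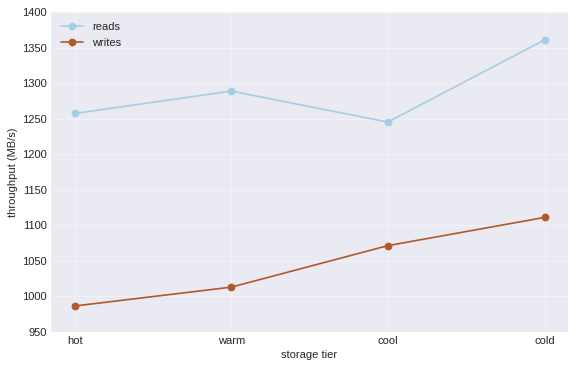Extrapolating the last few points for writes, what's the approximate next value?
Last three: 1000, 1050, 1100 → slope ≈ 50/step → next ≈ 1150.

≈ 1150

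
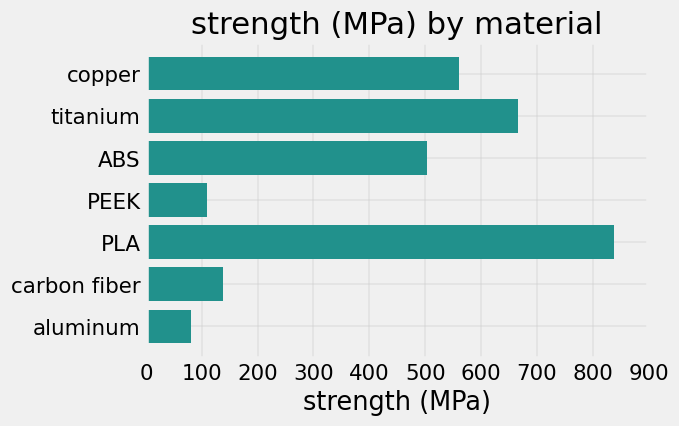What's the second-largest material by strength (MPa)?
Top 3: PLA ≈ 800, titanium ≈ 700, copper ≈ 600.

titanium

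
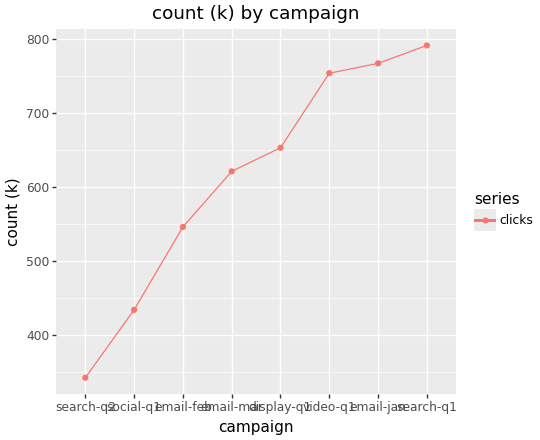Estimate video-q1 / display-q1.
≈ 1.15×

video-q1 ≈ 750, display-q1 ≈ 650; 750/650 ≈ 1.15.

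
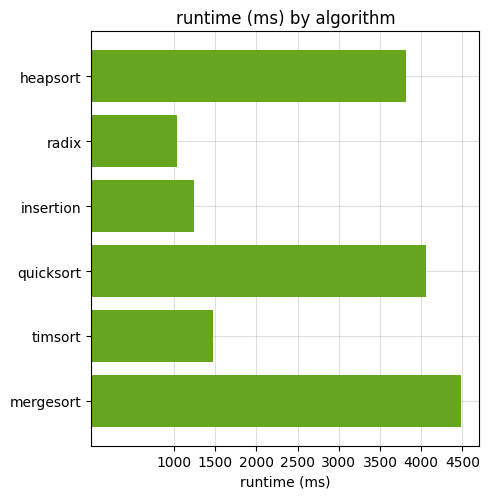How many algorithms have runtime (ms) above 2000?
Above 2000: heapsort, quicksort, mergesort.

3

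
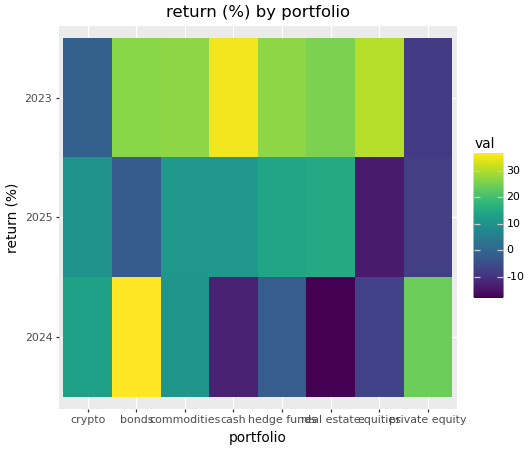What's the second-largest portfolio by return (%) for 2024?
private equity

Top 3 for 2024: bonds ≈ 35, private equity ≈ 25, crypto ≈ 15.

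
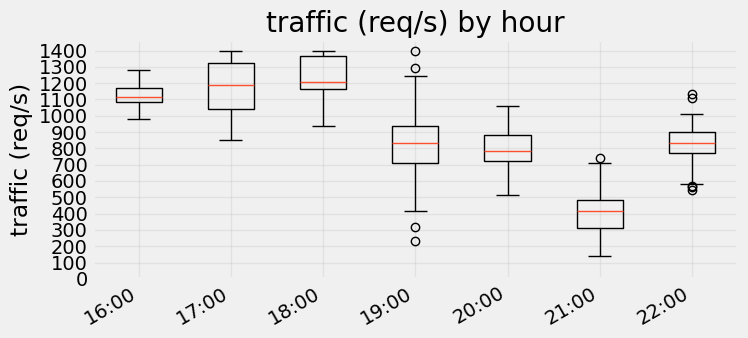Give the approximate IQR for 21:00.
Q3 ≈ 500, Q1 ≈ 300; IQR ≈ 200.

≈ 200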